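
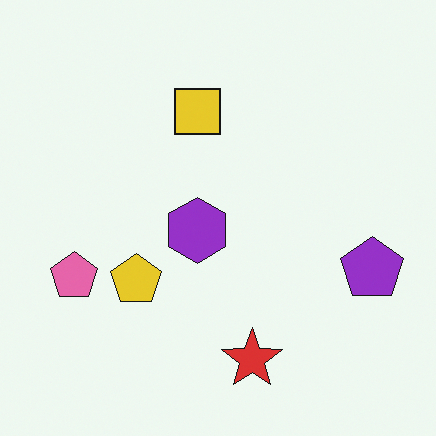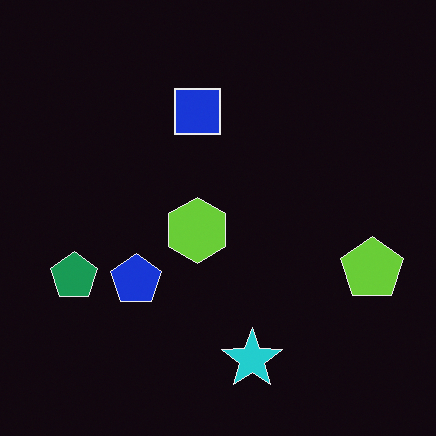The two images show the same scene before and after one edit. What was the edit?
It was color-inverted (negative).

The light background has become dark and every shape's color is its complement — a photographic negative.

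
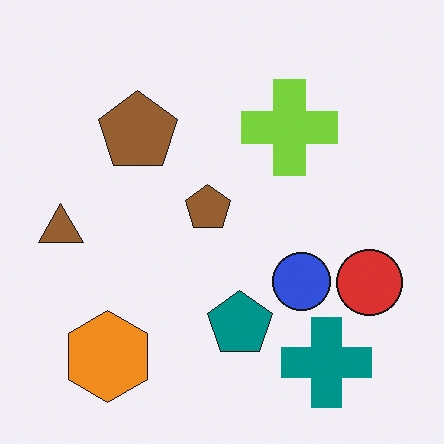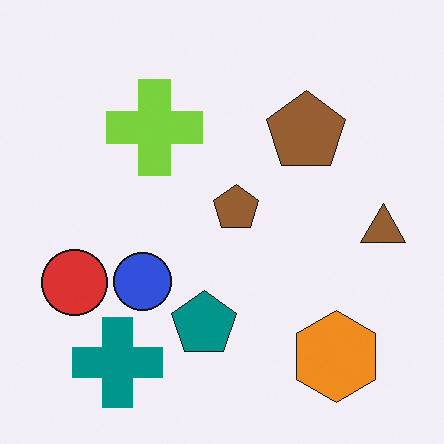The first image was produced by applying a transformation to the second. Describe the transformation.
The transformation is: flipped horizontally (left ↔ right).

The brown triangle is in the right of the second image and the left of the first — shapes on opposite sides of the vertical midline have swapped in a mirror flip.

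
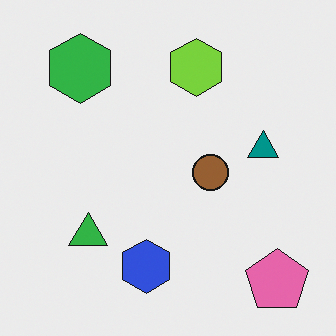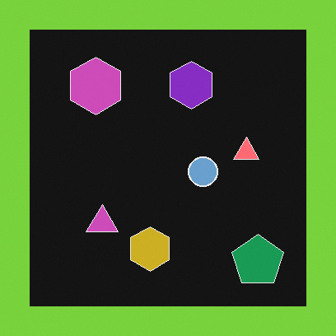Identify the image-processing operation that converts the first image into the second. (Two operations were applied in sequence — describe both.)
The second image is the first color-inverted (negative), then framed with a lime border.

The light background has become dark and every shape's color is its complement — a photographic negative. A solid lime frame runs around the edge of the second image, with the content slightly shrunk inside it.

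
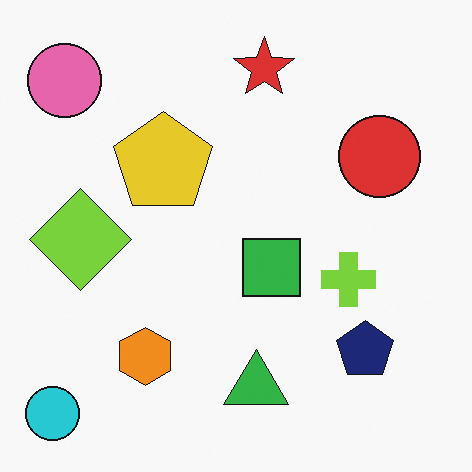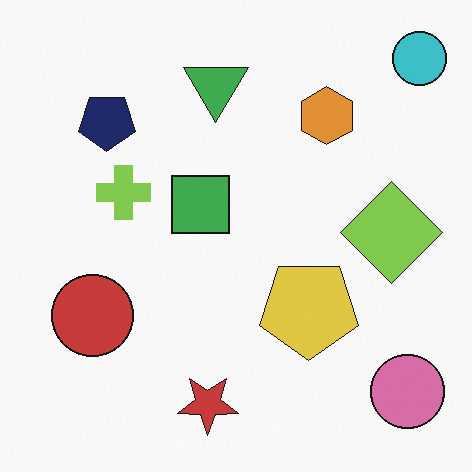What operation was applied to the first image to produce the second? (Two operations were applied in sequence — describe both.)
The transformation is: rotated 180°, then slightly desaturated.

The cyan circle sits in the bottom-left of the first image and the top-right of the second — consistent with a whole-image 180° rotation. All colors are more muted and greyish — a global saturation change.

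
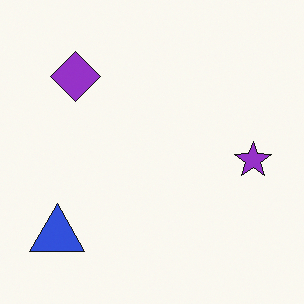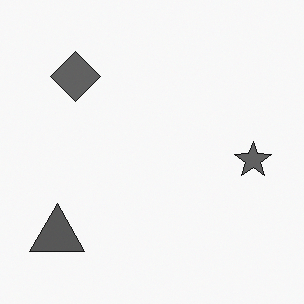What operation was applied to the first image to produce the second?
This is the original image converted to grayscale.

All color is removed — every shape is now a shade of grey.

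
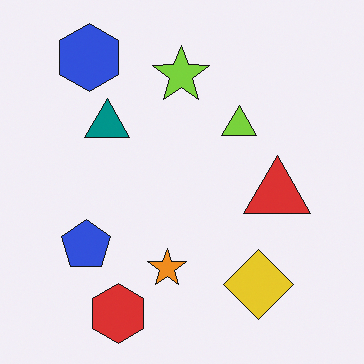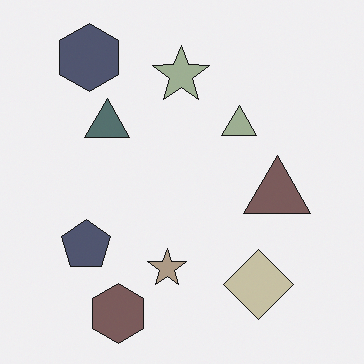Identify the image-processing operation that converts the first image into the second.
It was heavily desaturated.

All colors are more muted and greyish — a global saturation change.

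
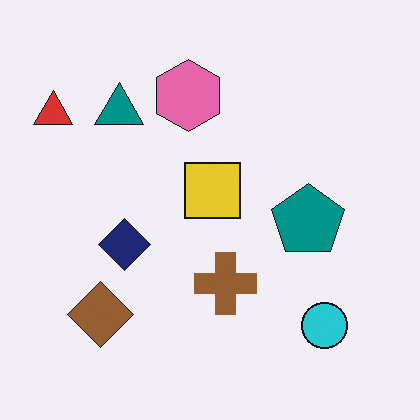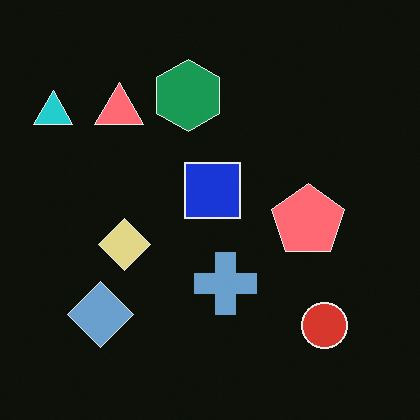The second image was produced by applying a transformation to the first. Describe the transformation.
It was color-inverted (negative).

The light background has become dark and every shape's color is its complement — a photographic negative.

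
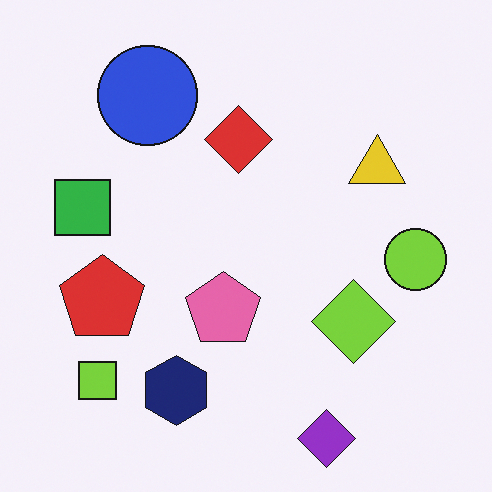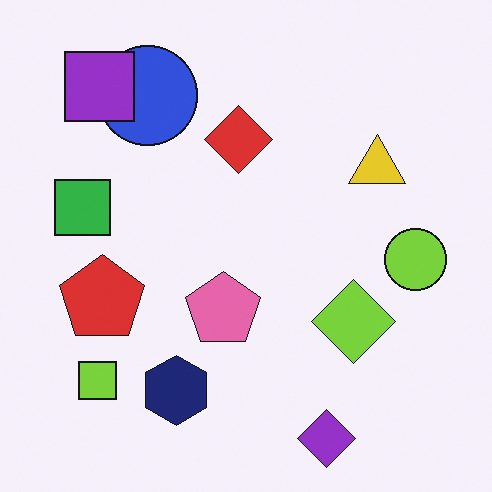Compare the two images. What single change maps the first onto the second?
It was overlaid with an additional purple square.

A purple square appears in the second image that is absent from the first.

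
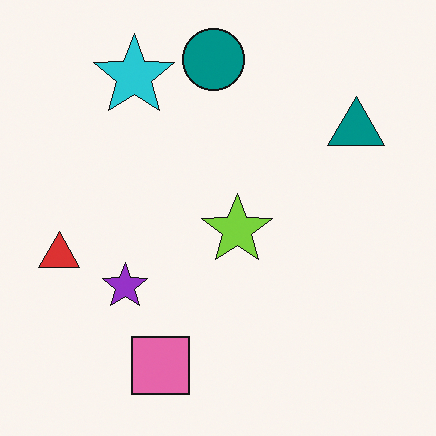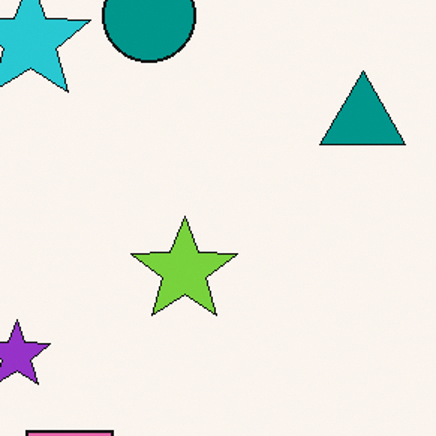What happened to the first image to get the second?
This is the original image cropped slightly and scaled back up.

The visible shapes are larger and the field of view is narrower; shapes near the original edges may be partly or wholly outside the frame — a crop-and-rescale.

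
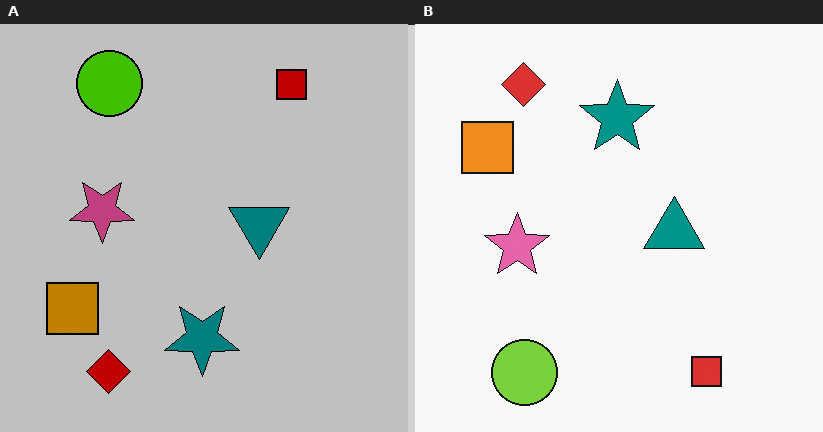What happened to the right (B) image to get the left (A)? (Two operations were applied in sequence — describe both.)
The left (A) image is the right (B) heavily posterized to just a handful of flat colors, then flipped vertically (top ↔ bottom).

Each flat color has snapped to a coarser quantized level — most visibly, the near-white background has dropped to a flat grey. The lime circle is in the bottom-left of the right (B) image and the top-left of the left (A) — shapes on opposite sides of the horizontal midline have swapped in a mirror flip.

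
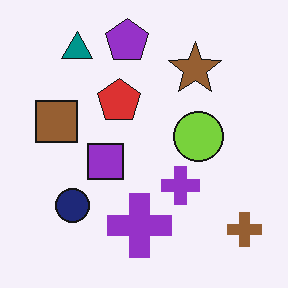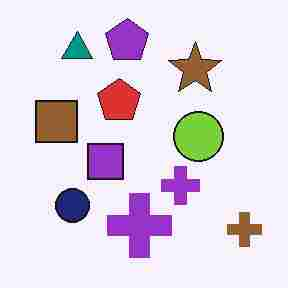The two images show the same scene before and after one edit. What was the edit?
Heavily JPEG-compressed with obvious blocking artifacts.

Blocky 8×8 compression artifacts appear around shape edges and the flat background shows ringing — characteristic JPEG degradation.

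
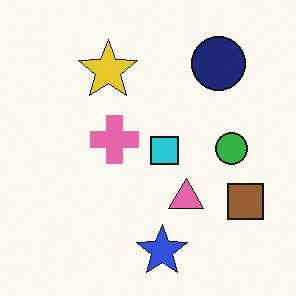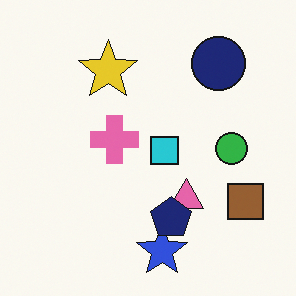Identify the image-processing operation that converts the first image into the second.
The transformation is: overlaid with an additional navy pentagon.

A navy pentagon appears in the second image that is absent from the first.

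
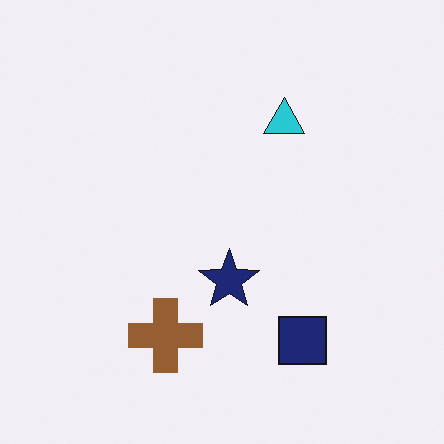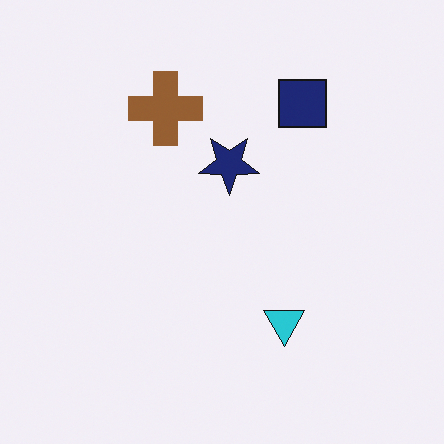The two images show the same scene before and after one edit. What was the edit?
The second image is the first flipped vertically (top ↔ bottom).

The navy square is in the bottom-right of the first image and the top-right of the second — shapes on opposite sides of the horizontal midline have swapped in a mirror flip.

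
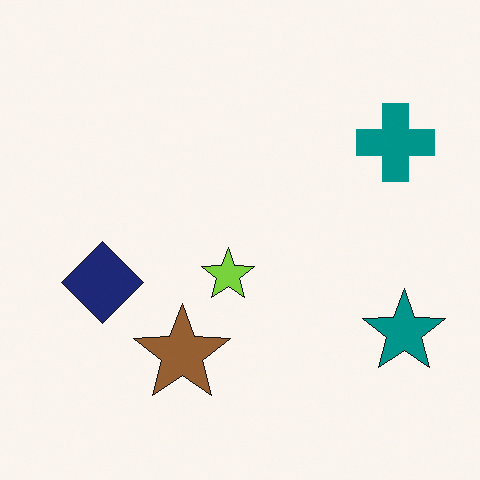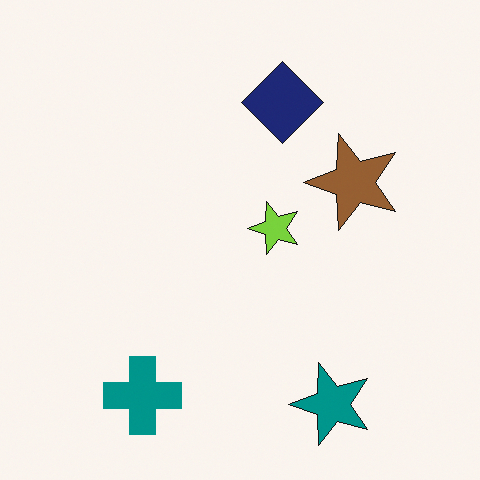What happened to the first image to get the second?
The transformation is: transposed (reflected across the top-left ↔ bottom-right diagonal).

Shapes have swapped their row and column positions — what was in the top-right is now in the bottom-left — a diagonal reflection.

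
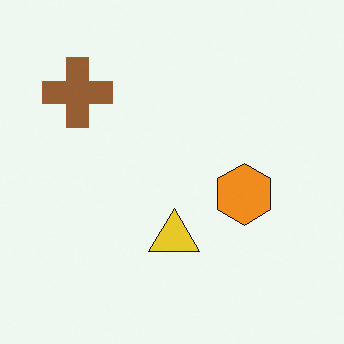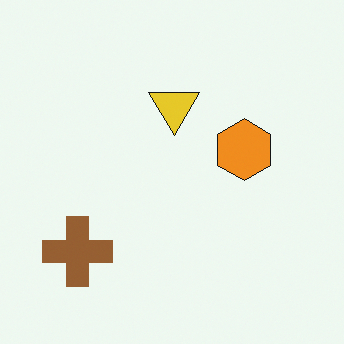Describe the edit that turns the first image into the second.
Flipped vertically (top ↔ bottom).

The brown cross is in the top-left of the first image and the bottom-left of the second — shapes on opposite sides of the horizontal midline have swapped in a mirror flip.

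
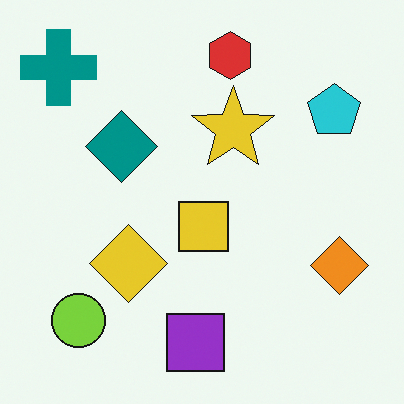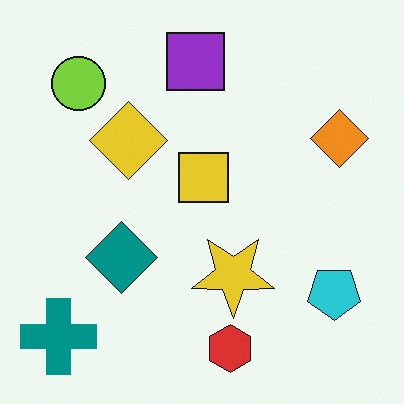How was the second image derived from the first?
The transformation is: flipped vertically (top ↔ bottom).

The red hexagon is in the top of the first image and the bottom of the second — shapes on opposite sides of the horizontal midline have swapped in a mirror flip.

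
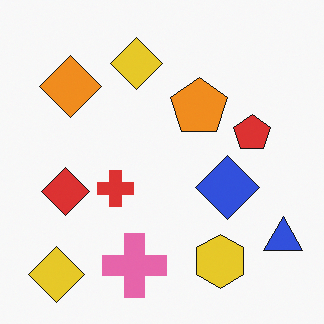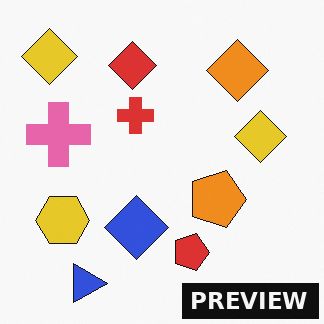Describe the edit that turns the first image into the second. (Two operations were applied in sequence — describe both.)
It was rotated 90° clockwise, then watermarked with the text "PREVIEW" in the lower-right corner.

The blue triangle sits in the bottom-right of the first image and the bottom-left of the second — consistent with a whole-image 90° clockwise rotation. A dark label reading "PREVIEW" appears in the lower-right corner.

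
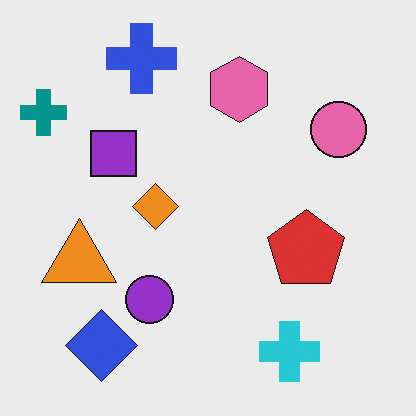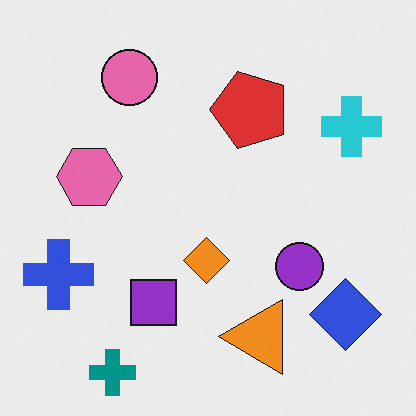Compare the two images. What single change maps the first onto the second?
The second image is the first rotated 90° counter-clockwise.

The teal cross sits in the top-left of the first image and the bottom-left of the second — consistent with a whole-image 90° counter-clockwise rotation.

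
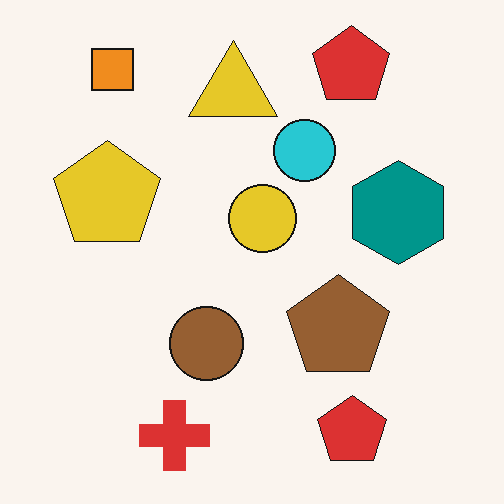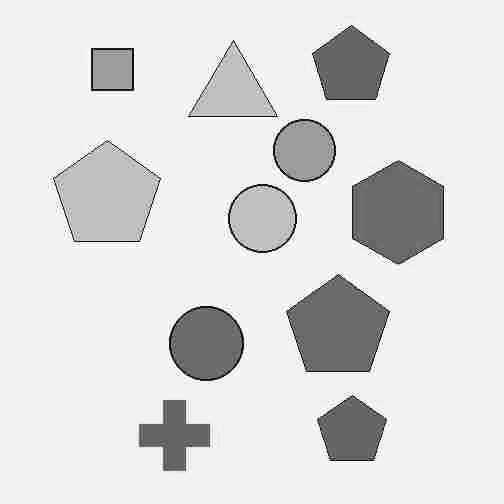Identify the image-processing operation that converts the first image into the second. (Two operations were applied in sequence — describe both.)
The transformation is: degraded with heavy JPEG compression, then converted to grayscale.

Blocky 8×8 compression artifacts appear around shape edges and the flat background shows ringing — characteristic JPEG degradation. All color is removed — every shape is now a shade of grey.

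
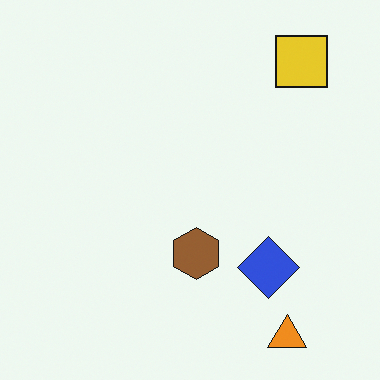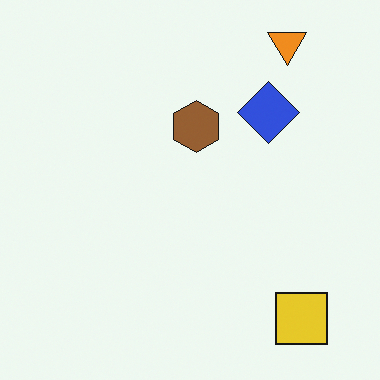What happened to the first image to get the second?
Flipped vertically (top ↔ bottom).

The orange triangle is in the bottom-right of the first image and the top-right of the second — shapes on opposite sides of the horizontal midline have swapped in a mirror flip.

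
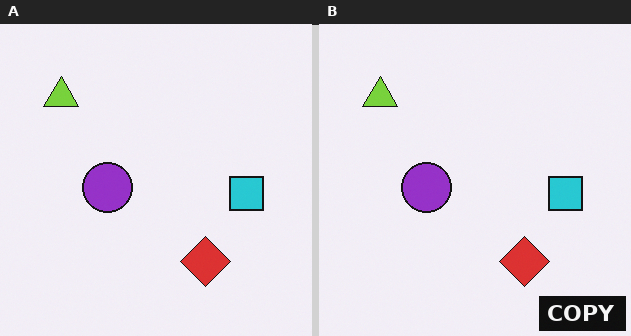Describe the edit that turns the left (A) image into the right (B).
The right (B) image is the left (A) watermarked with the text "COPY" in the lower-right corner.

A dark label reading "COPY" appears in the lower-right corner.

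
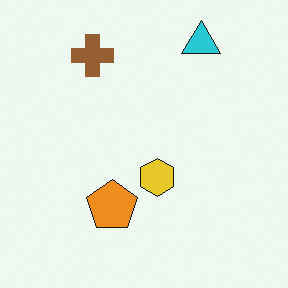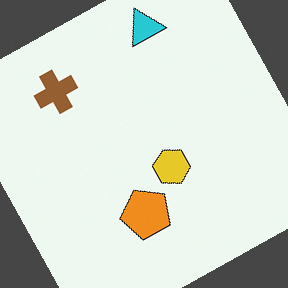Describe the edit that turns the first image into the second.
The image was rotated counter-clockwise by a moderate amount.

Every shape is tilted by the same angle and the image corners show triangular fill wedges — a whole-image rotation by a non-right angle.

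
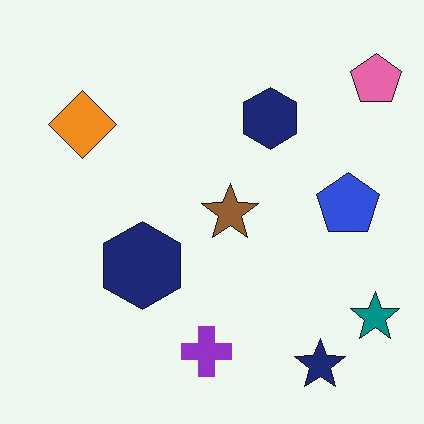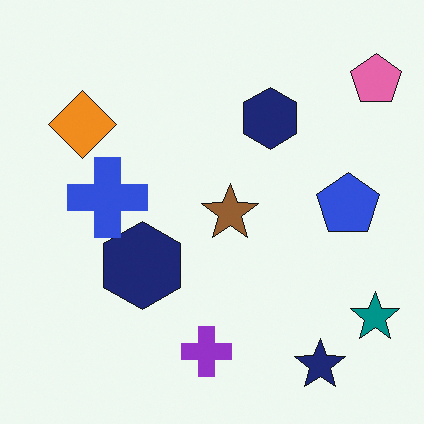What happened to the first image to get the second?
The transformation is: overlaid with an additional blue cross.

A blue cross appears in the second image that is absent from the first.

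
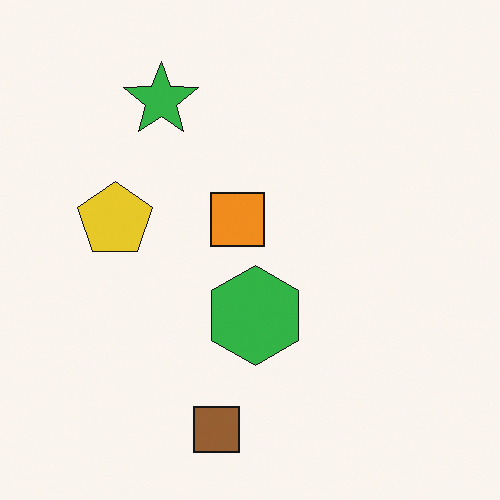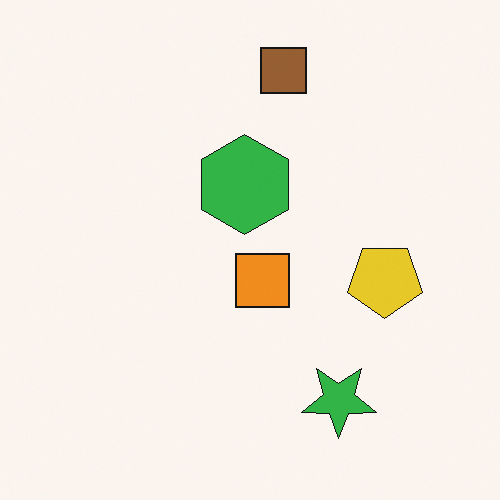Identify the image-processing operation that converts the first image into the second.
Rotated 180°.

The brown square sits in the bottom of the first image and the top of the second — consistent with a whole-image 180° rotation.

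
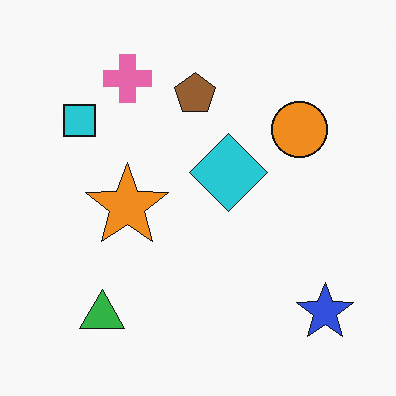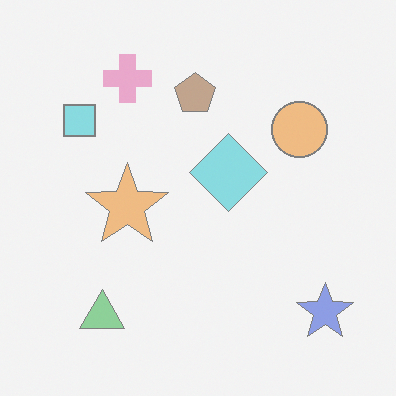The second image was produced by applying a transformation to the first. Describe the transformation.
The second image is the first washed out (contrast reduced).

Tones are pushed toward mid-grey across the whole image — a global contrast change.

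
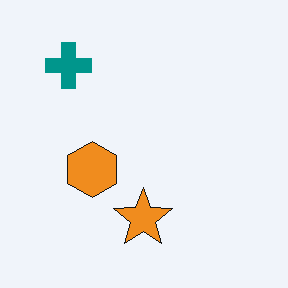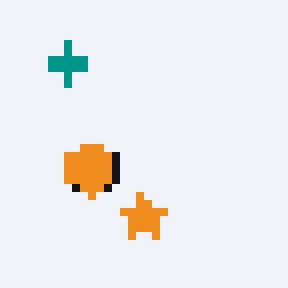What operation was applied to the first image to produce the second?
The transformation is: pixelated into visible square blocks.

Shapes are reduced to large square blocks; fine edges and outlines are lost — a downscale-then-upscale (mosaic) effect.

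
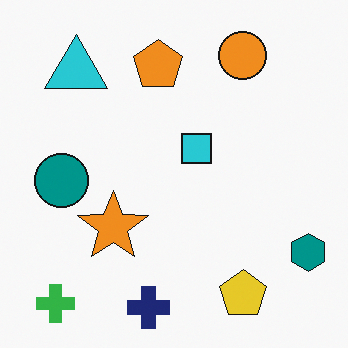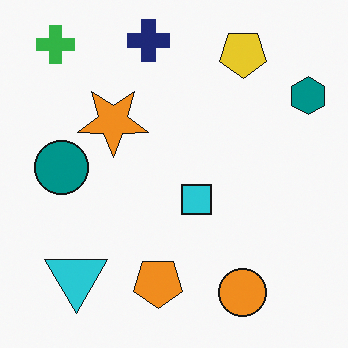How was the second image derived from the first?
The second image is the first flipped vertically (top ↔ bottom).

The navy cross is in the bottom of the first image and the top of the second — shapes on opposite sides of the horizontal midline have swapped in a mirror flip.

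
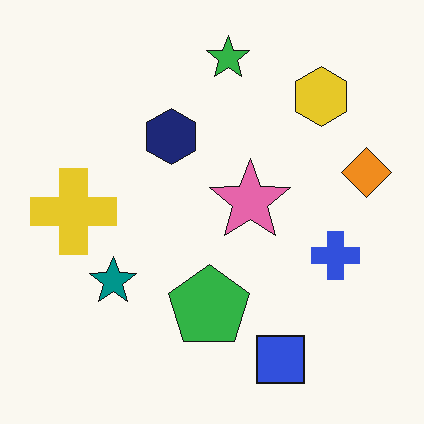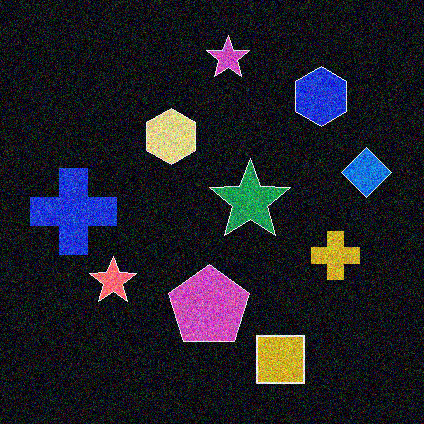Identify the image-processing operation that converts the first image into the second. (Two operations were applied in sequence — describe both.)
The second image is the first color-inverted (negative), then degraded with heavy additive noise.

The light background has become dark and every shape's color is its complement — a photographic negative. Random speckle covers the whole image, including the flat background.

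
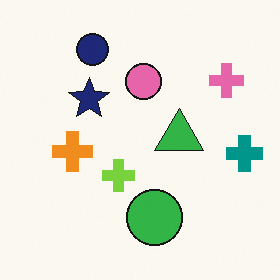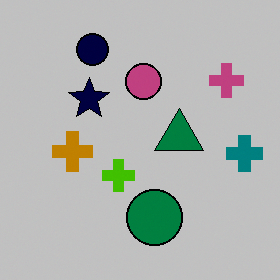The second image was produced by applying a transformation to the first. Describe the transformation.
This is the original image heavily posterized to just a handful of flat colors.

Each flat color has snapped to a coarser quantized level — most visibly, the near-white background has dropped to a flat grey.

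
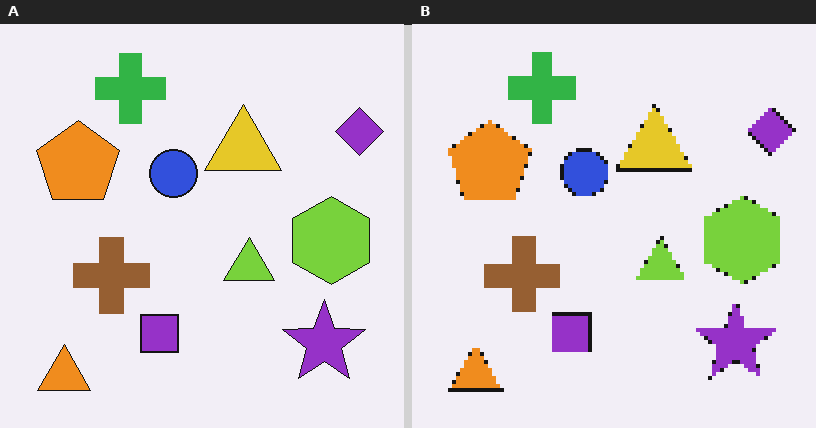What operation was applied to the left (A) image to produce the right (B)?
The right (B) image is the left (A) mildly pixelated.

Shapes are reduced to large square blocks; fine edges and outlines are lost — a downscale-then-upscale (mosaic) effect.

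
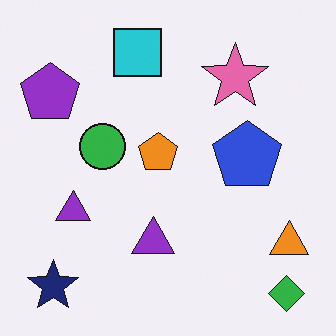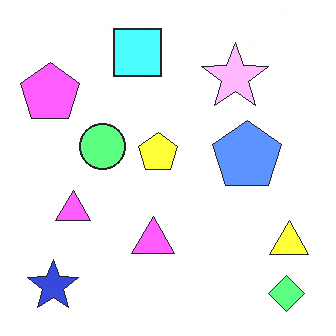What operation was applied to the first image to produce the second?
The image was noticeably brightened.

Every pixel — background and shapes alike — is uniformly brightened.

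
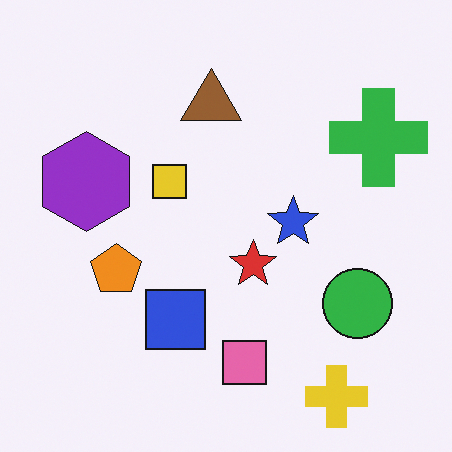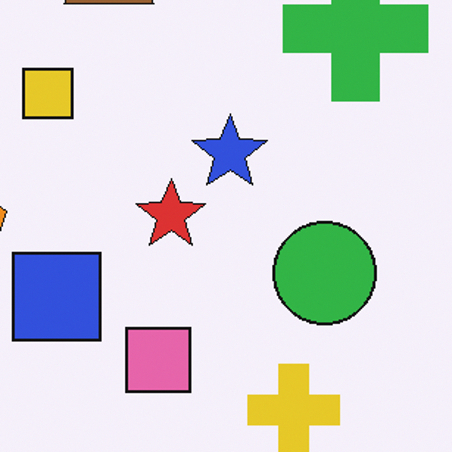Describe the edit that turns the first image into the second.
This is the original image cropped to a modestly smaller region and rescaled.

The visible shapes are larger and the field of view is narrower; shapes near the original edges may be partly or wholly outside the frame — a crop-and-rescale.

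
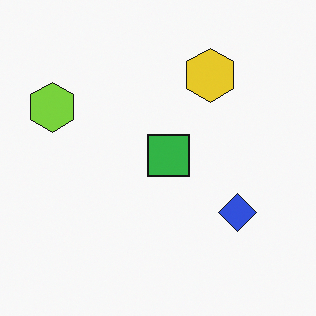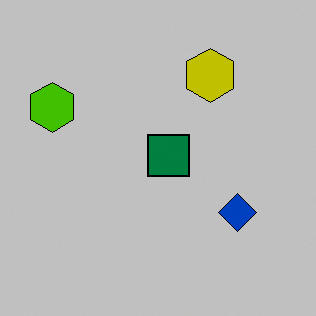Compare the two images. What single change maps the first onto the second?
The image was aggressively posterized.

Each flat color has snapped to a coarser quantized level — most visibly, the near-white background has dropped to a flat grey.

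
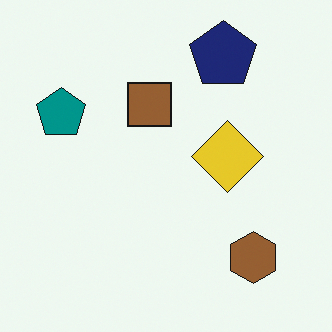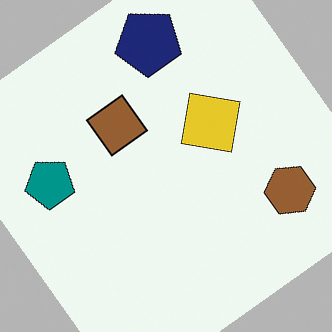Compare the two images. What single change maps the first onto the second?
This is the original image rotated counter-clockwise by a large amount — several tens of degrees.

Every shape is tilted by the same angle and the image corners show triangular fill wedges — a whole-image rotation by a non-right angle.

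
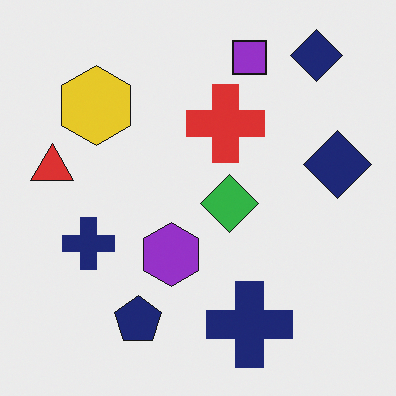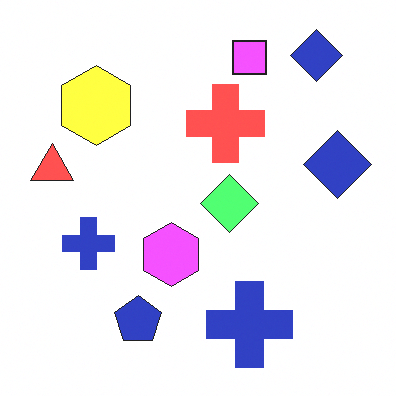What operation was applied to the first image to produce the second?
The second image is the first noticeably brightened.

Every pixel — background and shapes alike — is uniformly brightened.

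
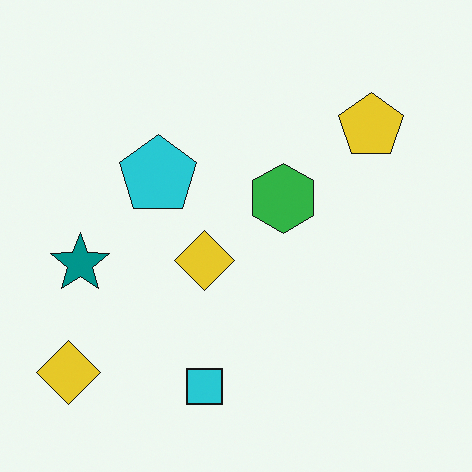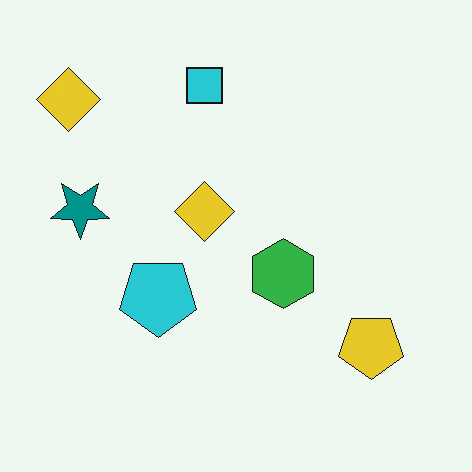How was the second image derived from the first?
Flipped vertically (top ↔ bottom).

The cyan square is in the bottom of the first image and the top of the second — shapes on opposite sides of the horizontal midline have swapped in a mirror flip.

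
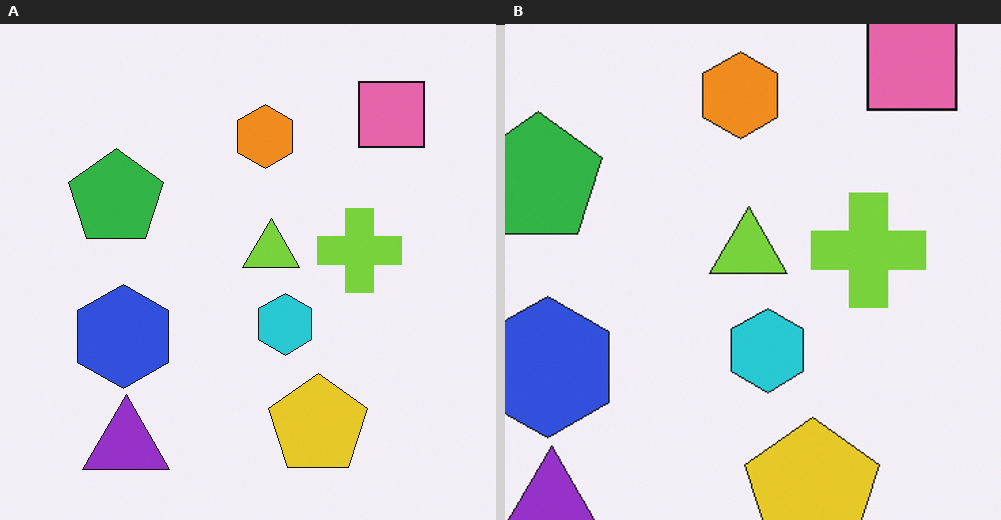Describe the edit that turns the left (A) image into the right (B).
Cropped to a modestly smaller region and rescaled.

The visible shapes are larger and the field of view is narrower; shapes near the original edges may be partly or wholly outside the frame — a crop-and-rescale.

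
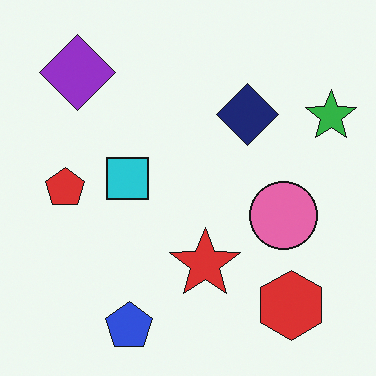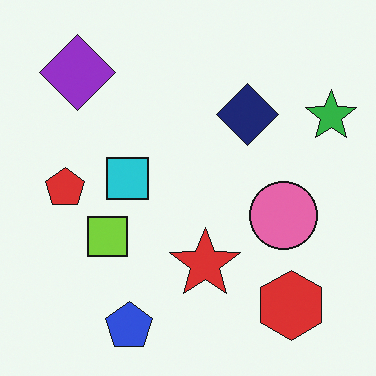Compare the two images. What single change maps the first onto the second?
It was overlaid with an additional lime square.

A lime square appears in the second image that is absent from the first.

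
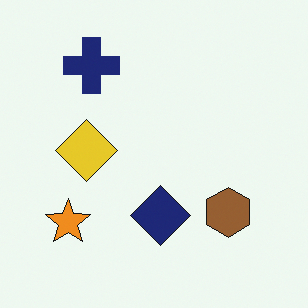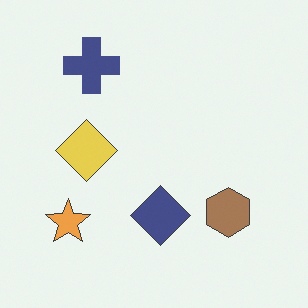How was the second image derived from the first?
This is the original image given slightly reduced contrast.

Tones are pushed toward mid-grey across the whole image — a global contrast change.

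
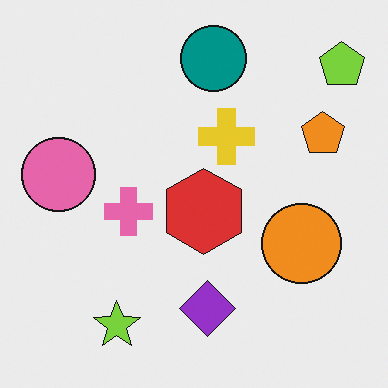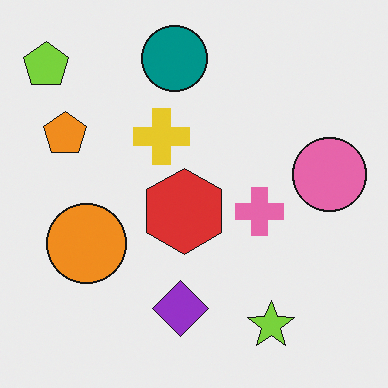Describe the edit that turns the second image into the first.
Flipped horizontally (left ↔ right).

The lime pentagon is in the top-left of the second image and the top-right of the first — shapes on opposite sides of the vertical midline have swapped in a mirror flip.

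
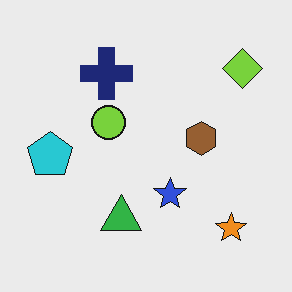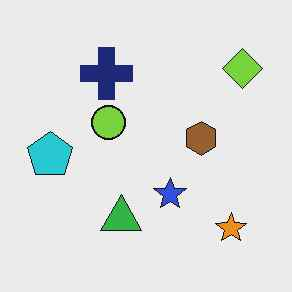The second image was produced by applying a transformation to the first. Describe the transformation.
This is the original image JPEG-compressed with visible artifacts.

Blocky 8×8 compression artifacts appear around shape edges and the flat background shows ringing — characteristic JPEG degradation.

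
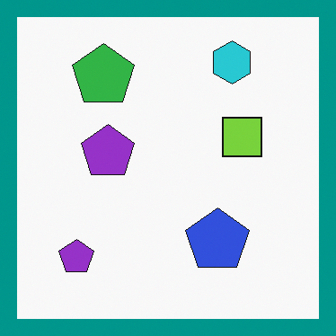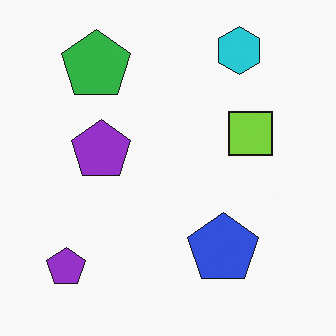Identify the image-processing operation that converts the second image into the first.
This is the original image framed with a teal border.

A solid teal frame runs around the edge of the first image, with the content slightly shrunk inside it.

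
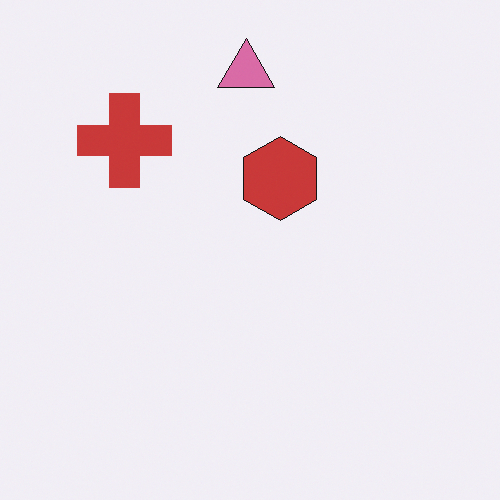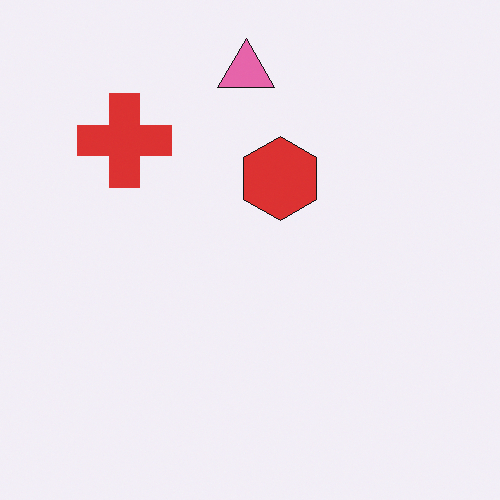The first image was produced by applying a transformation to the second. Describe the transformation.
The image was slightly desaturated.

All colors are more muted and greyish — a global saturation change.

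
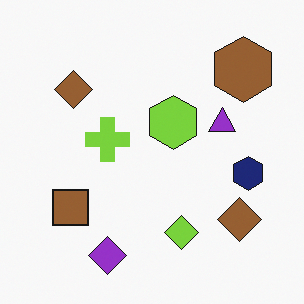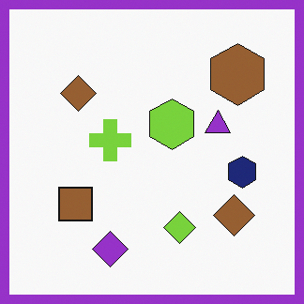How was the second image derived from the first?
Framed with a purple border.

A solid purple frame runs around the edge of the second image, with the content slightly shrunk inside it.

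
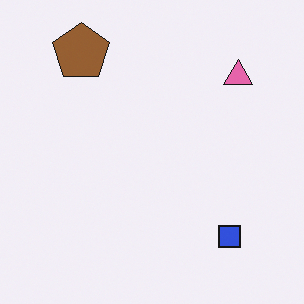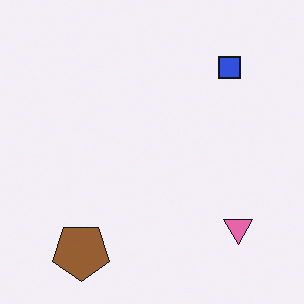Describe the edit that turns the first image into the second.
The image was flipped vertically (top ↔ bottom).

The brown pentagon is in the top-left of the first image and the bottom-left of the second — shapes on opposite sides of the horizontal midline have swapped in a mirror flip.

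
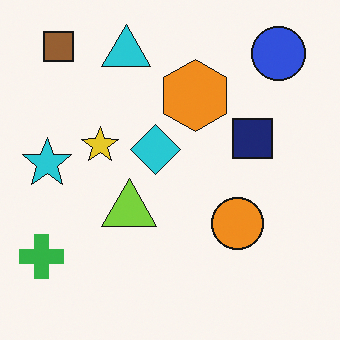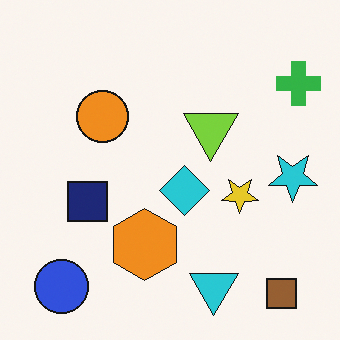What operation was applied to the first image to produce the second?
This is the original image rotated 180°.

The brown square sits in the top-left of the first image and the bottom-right of the second — consistent with a whole-image 180° rotation.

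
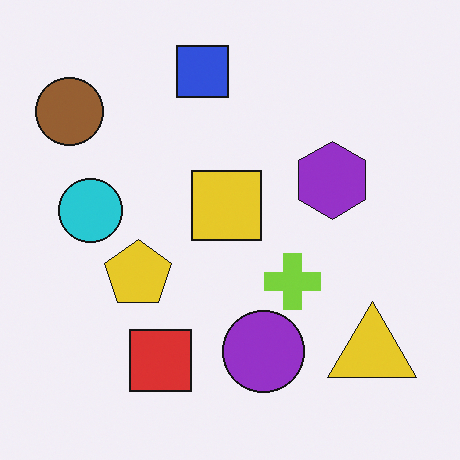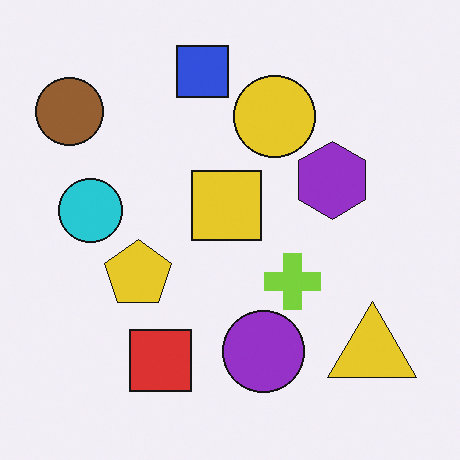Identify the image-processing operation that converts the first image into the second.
The transformation is: overlaid with an additional yellow circle.

A yellow circle appears in the second image that is absent from the first.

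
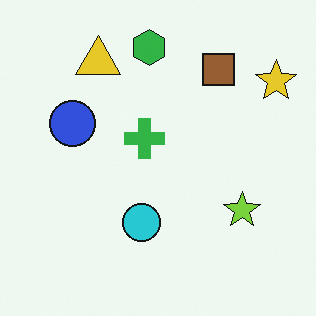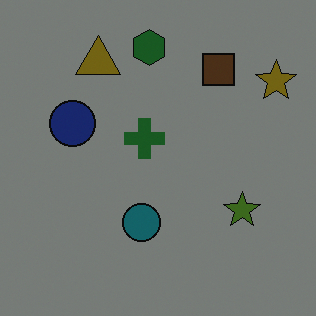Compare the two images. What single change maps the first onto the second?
Substantially darkened.

Every pixel — background and shapes alike — is uniformly darkened.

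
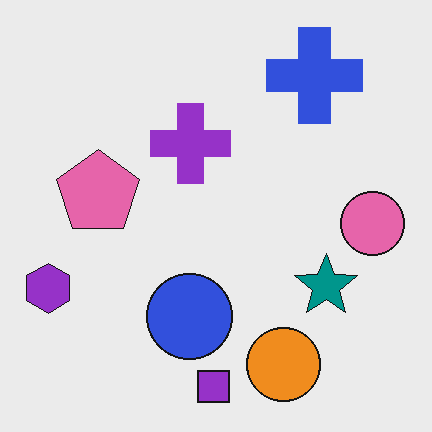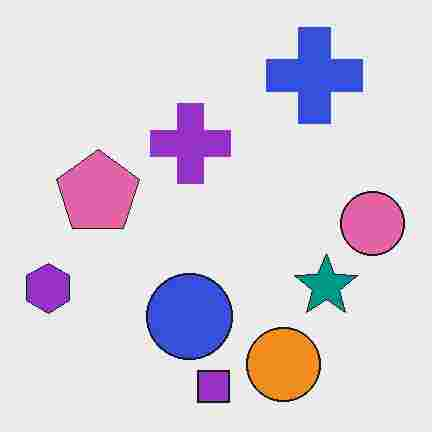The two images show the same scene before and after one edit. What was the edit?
This is the original image heavily JPEG-compressed with obvious blocking artifacts.

Blocky 8×8 compression artifacts appear around shape edges and the flat background shows ringing — characteristic JPEG degradation.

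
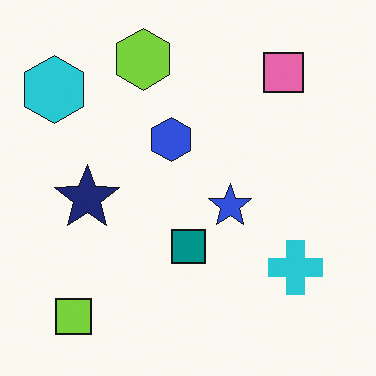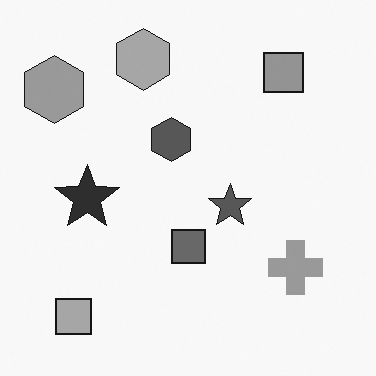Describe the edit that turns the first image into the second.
Converted to grayscale.

All color is removed — every shape is now a shade of grey.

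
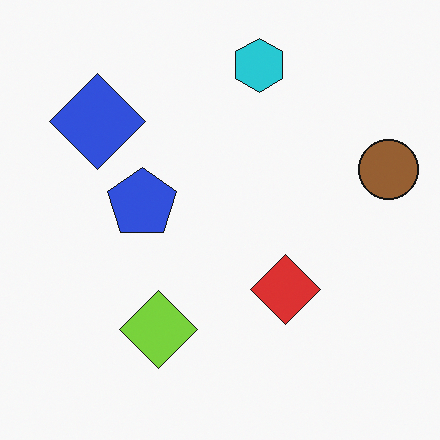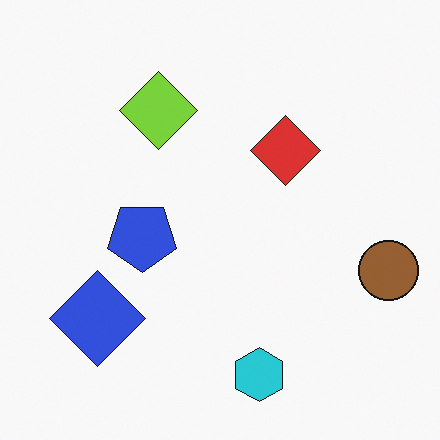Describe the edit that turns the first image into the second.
The image was flipped vertically (top ↔ bottom).

The cyan hexagon is in the top of the first image and the bottom of the second — shapes on opposite sides of the horizontal midline have swapped in a mirror flip.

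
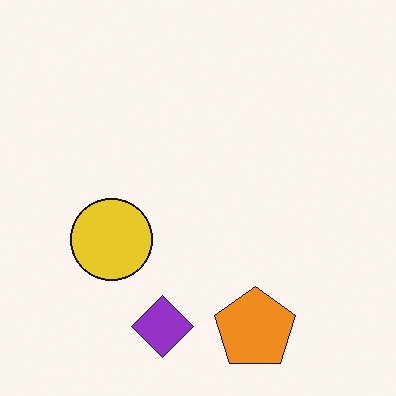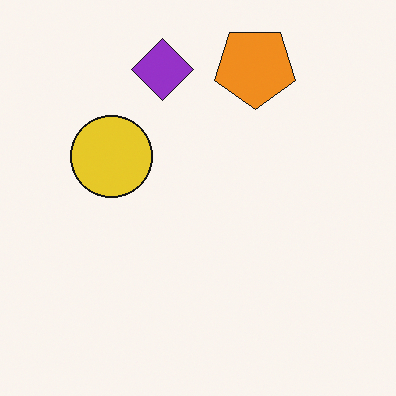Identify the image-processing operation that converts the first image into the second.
The image was flipped vertically (top ↔ bottom).

The orange pentagon is in the bottom of the first image and the top of the second — shapes on opposite sides of the horizontal midline have swapped in a mirror flip.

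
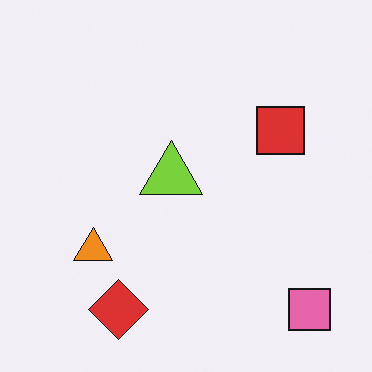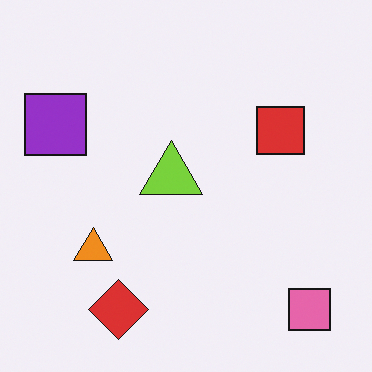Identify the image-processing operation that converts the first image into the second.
It was overlaid with an additional purple square.

A purple square appears in the second image that is absent from the first.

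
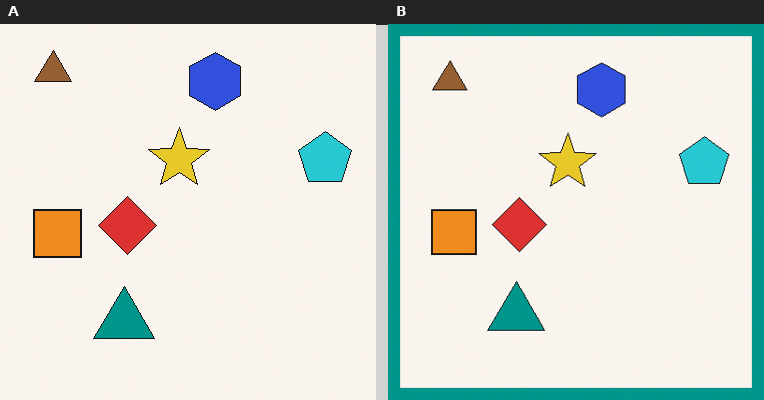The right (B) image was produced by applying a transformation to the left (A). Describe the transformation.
The image was framed with a teal border.

A solid teal frame runs around the edge of the right (B) image, with the content slightly shrunk inside it.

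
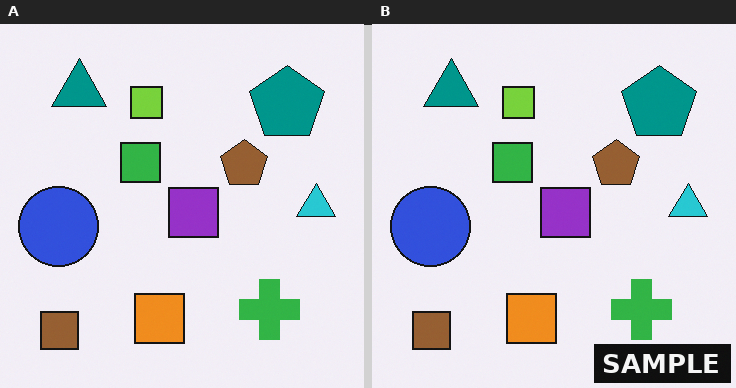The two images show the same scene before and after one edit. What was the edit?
Watermarked with the text "SAMPLE" in the lower-right corner.

A dark label reading "SAMPLE" appears in the lower-right corner.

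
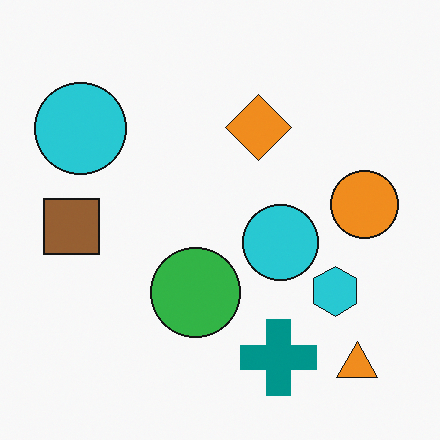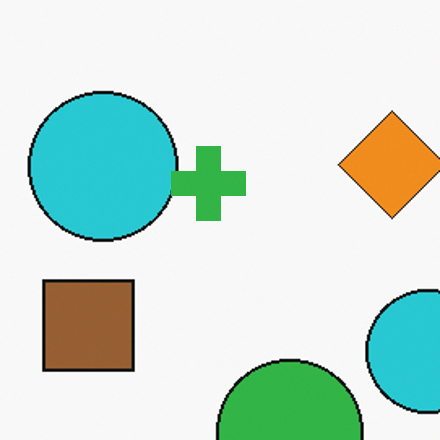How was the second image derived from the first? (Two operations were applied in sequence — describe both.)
This is the original image cropped to a noticeably smaller region and rescaled, then overlaid with an additional green cross.

The visible shapes are larger and the field of view is narrower; shapes near the original edges may be partly or wholly outside the frame — a crop-and-rescale. A green cross appears in the second image that is absent from the first.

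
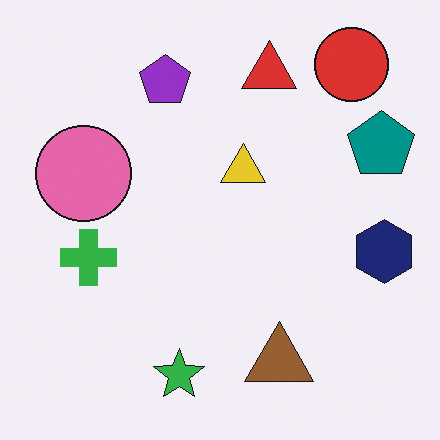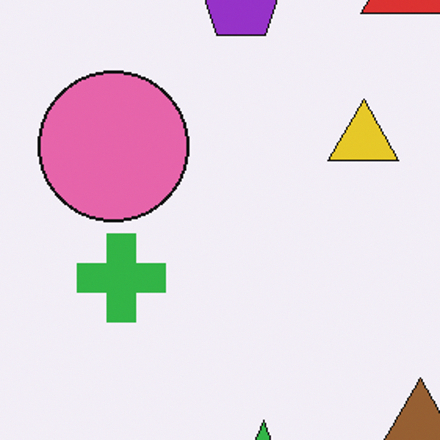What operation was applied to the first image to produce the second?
It was cropped slightly and scaled back up.

The visible shapes are larger and the field of view is narrower; shapes near the original edges may be partly or wholly outside the frame — a crop-and-rescale.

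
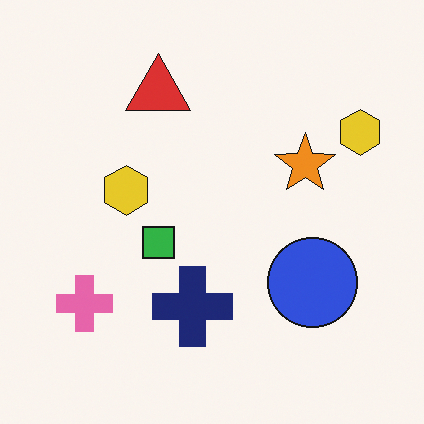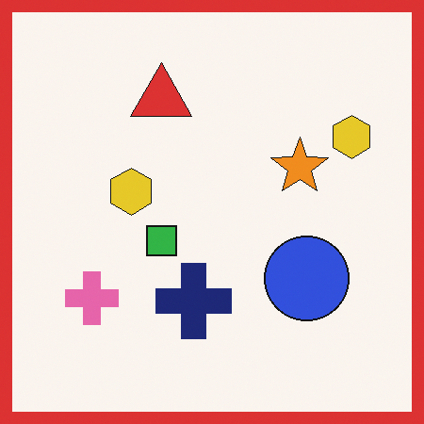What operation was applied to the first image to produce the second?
The transformation is: framed with a red border.

A solid red frame runs around the edge of the second image, with the content slightly shrunk inside it.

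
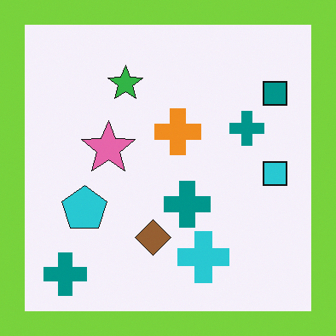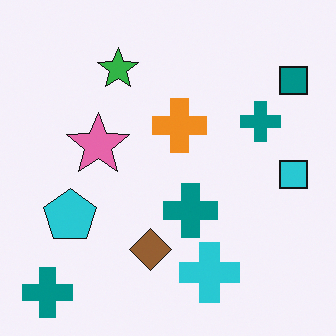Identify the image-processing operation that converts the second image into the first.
The first image is the second framed with a lime border.

A solid lime frame runs around the edge of the first image, with the content slightly shrunk inside it.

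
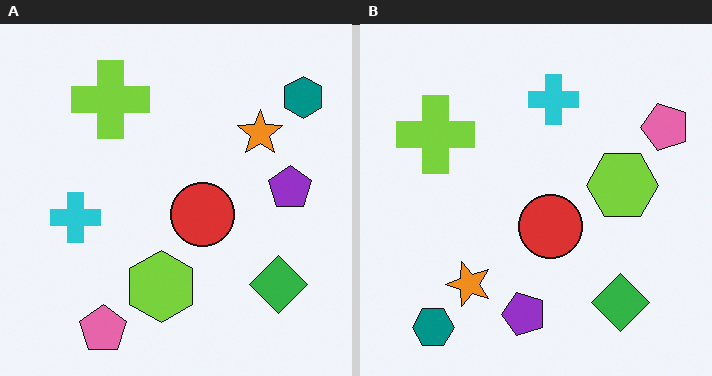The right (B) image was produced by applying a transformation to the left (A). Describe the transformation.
This is the original image transposed (reflected across the top-left ↔ bottom-right diagonal).

Shapes have swapped their row and column positions — what was in the top-right is now in the bottom-left — a diagonal reflection.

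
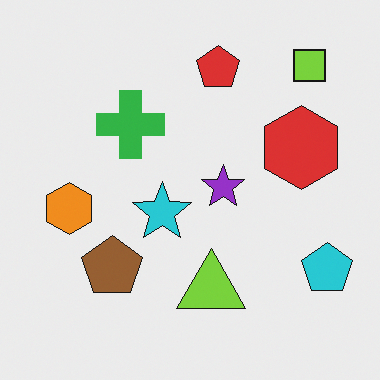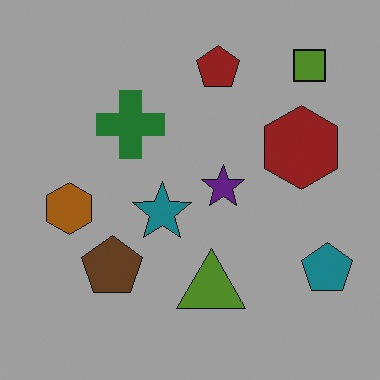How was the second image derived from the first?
The second image is the first darkened a lot.

Every pixel — background and shapes alike — is uniformly darkened.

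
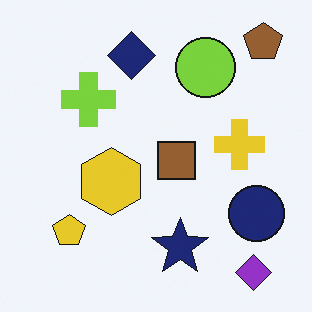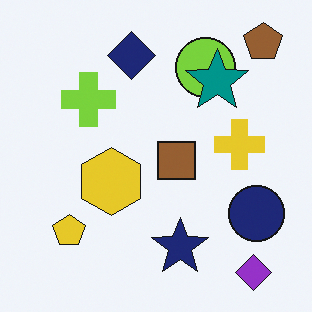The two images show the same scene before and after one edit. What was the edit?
The second image is the first overlaid with an additional teal star.

A teal star appears in the second image that is absent from the first.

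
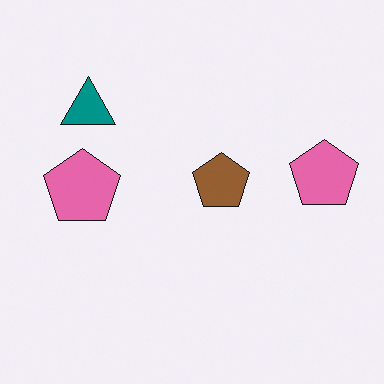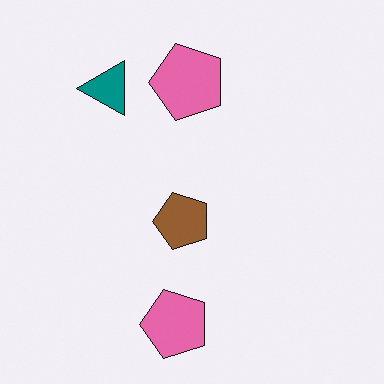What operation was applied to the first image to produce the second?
It was transposed (reflected across the top-left ↔ bottom-right diagonal).

Shapes have swapped their row and column positions — what was in the top-right is now in the bottom-left — a diagonal reflection.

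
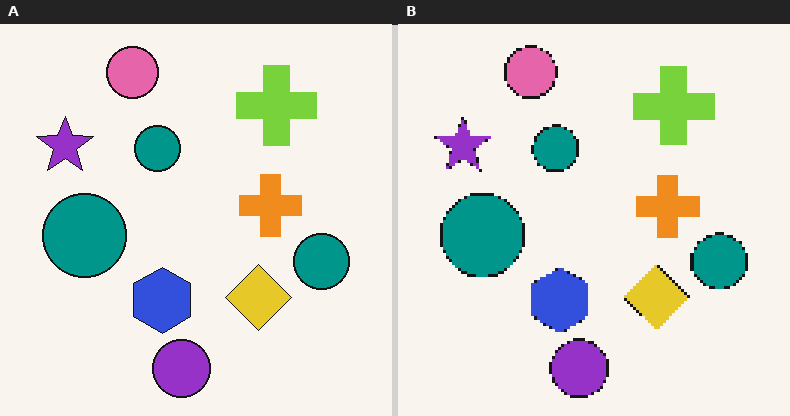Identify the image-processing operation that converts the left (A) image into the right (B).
The image was lightly pixelated (a mild mosaic effect).

Shapes are reduced to large square blocks; fine edges and outlines are lost — a downscale-then-upscale (mosaic) effect.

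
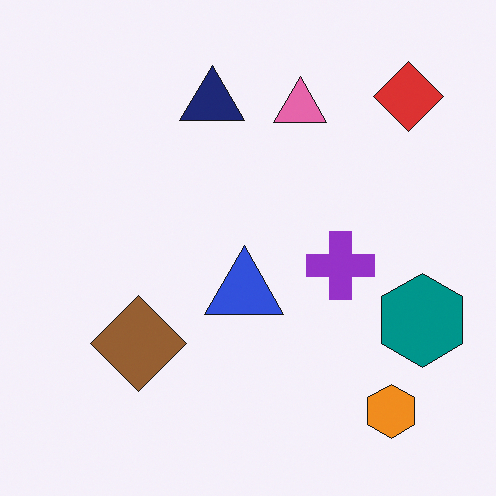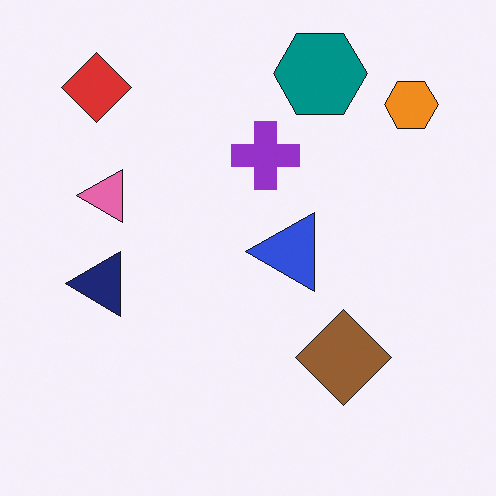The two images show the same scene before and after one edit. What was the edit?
Rotated 90° counter-clockwise.

The red diamond sits in the top-right of the first image and the top-left of the second — consistent with a whole-image 90° counter-clockwise rotation.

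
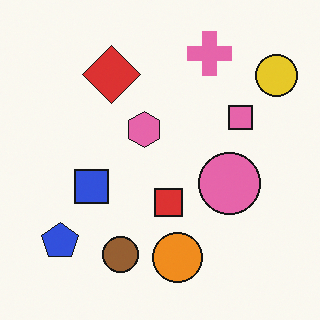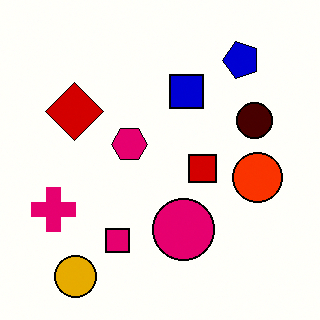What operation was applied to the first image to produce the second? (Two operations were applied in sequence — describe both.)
The second image is the first transposed (reflected across the top-left ↔ bottom-right diagonal), then boosted in contrast.

Shapes have swapped their row and column positions — what was in the top-right is now in the bottom-left — a diagonal reflection. Tones are pushed away from mid-grey across the whole image — a global contrast change.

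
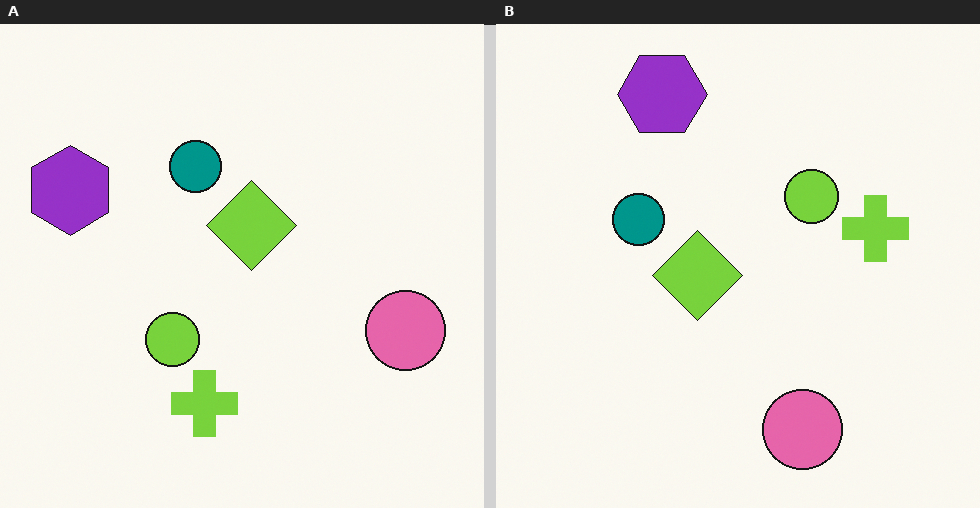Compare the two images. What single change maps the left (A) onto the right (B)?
It was transposed (reflected across the top-left ↔ bottom-right diagonal).

Shapes have swapped their row and column positions — what was in the top-right is now in the bottom-left — a diagonal reflection.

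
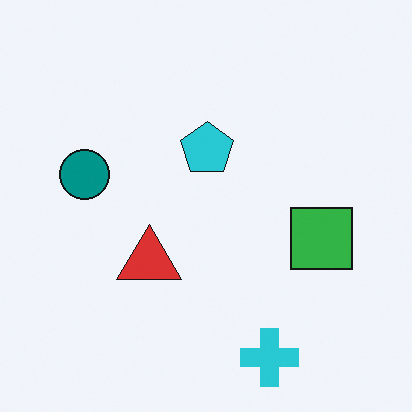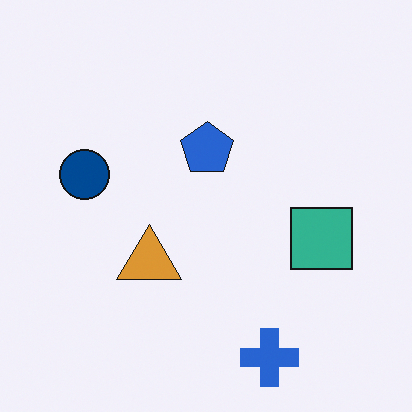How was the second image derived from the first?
The image was hue-shifted by a small amount.

Every shape's color has rotated by the same amount around the hue wheel — a uniform hue shift.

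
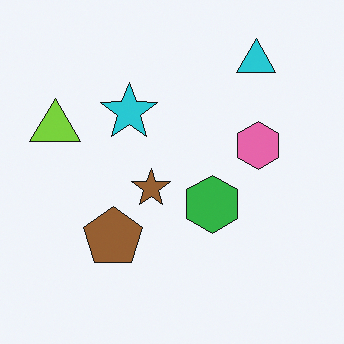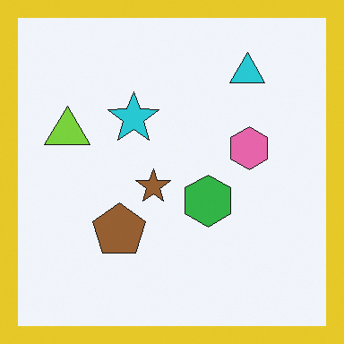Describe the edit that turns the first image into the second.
It was framed with a yellow border.

A solid yellow frame runs around the edge of the second image, with the content slightly shrunk inside it.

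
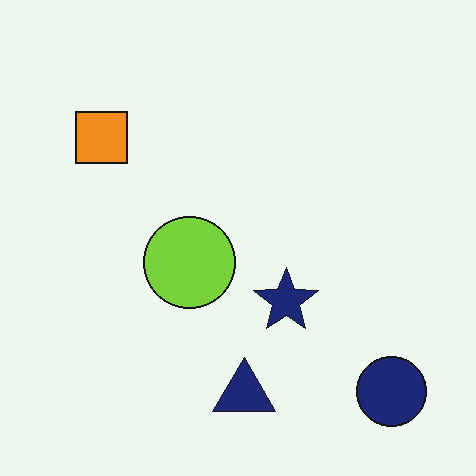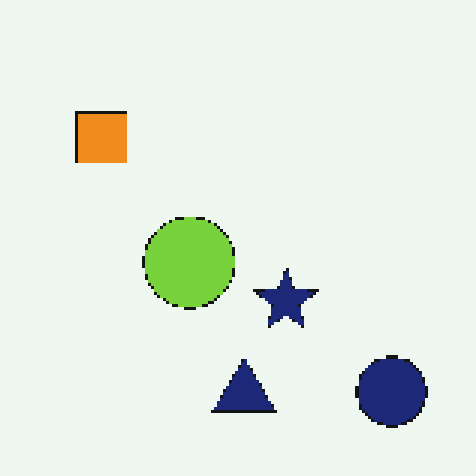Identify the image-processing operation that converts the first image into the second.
It was lightly pixelated (a mild mosaic effect).

Shapes are reduced to large square blocks; fine edges and outlines are lost — a downscale-then-upscale (mosaic) effect.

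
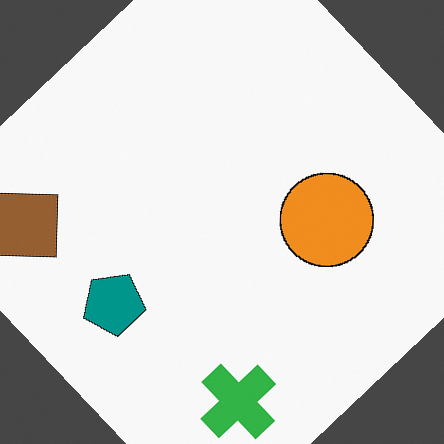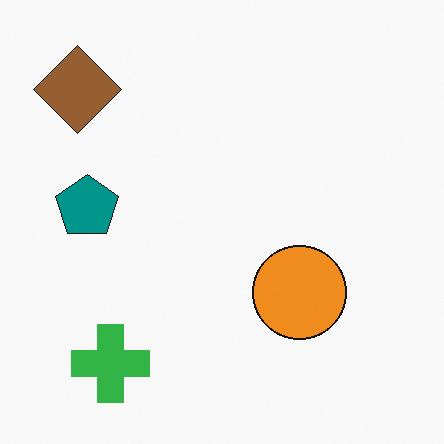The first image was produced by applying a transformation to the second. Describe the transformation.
It was rotated counter-clockwise by a large amount — several tens of degrees.

Every shape is tilted by the same angle and the image corners show triangular fill wedges — a whole-image rotation by a non-right angle.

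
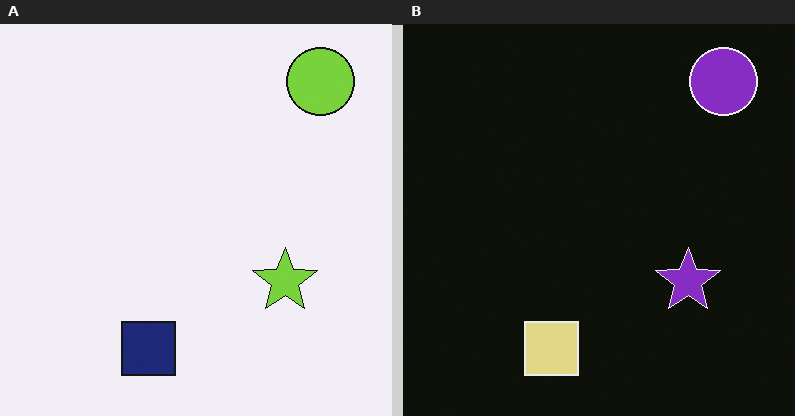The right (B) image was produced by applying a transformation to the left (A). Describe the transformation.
Color-inverted (negative).

The light background has become dark and every shape's color is its complement — a photographic negative.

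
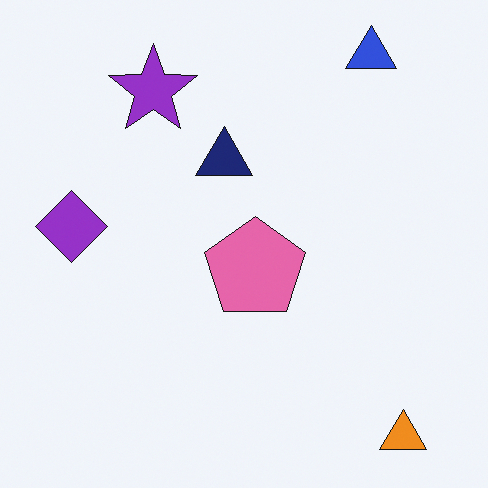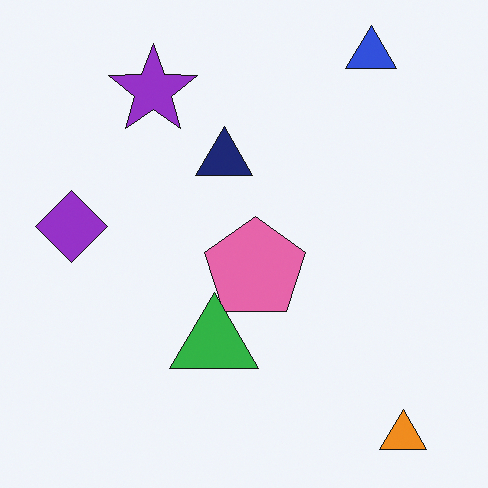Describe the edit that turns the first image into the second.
It was overlaid with an additional green triangle.

A green triangle appears in the second image that is absent from the first.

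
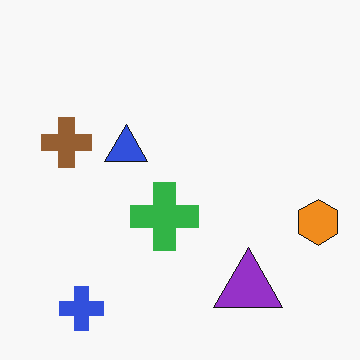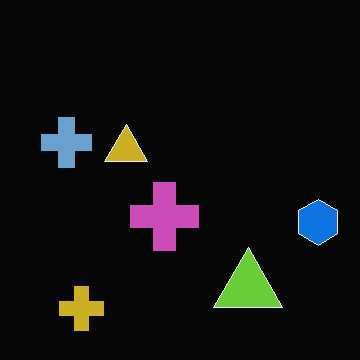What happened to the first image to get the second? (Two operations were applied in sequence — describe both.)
The second image is the first color-inverted (negative), then JPEG-compressed with visible artifacts.

The light background has become dark and every shape's color is its complement — a photographic negative. Blocky 8×8 compression artifacts appear around shape edges and the flat background shows ringing — characteristic JPEG degradation.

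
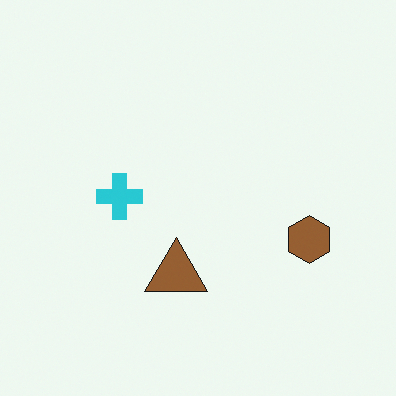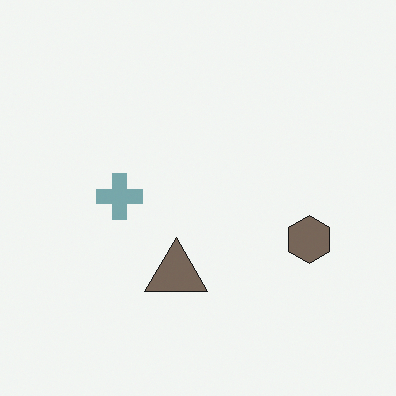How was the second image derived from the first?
It was made much more muted (saturation change).

All colors are more muted and greyish — a global saturation change.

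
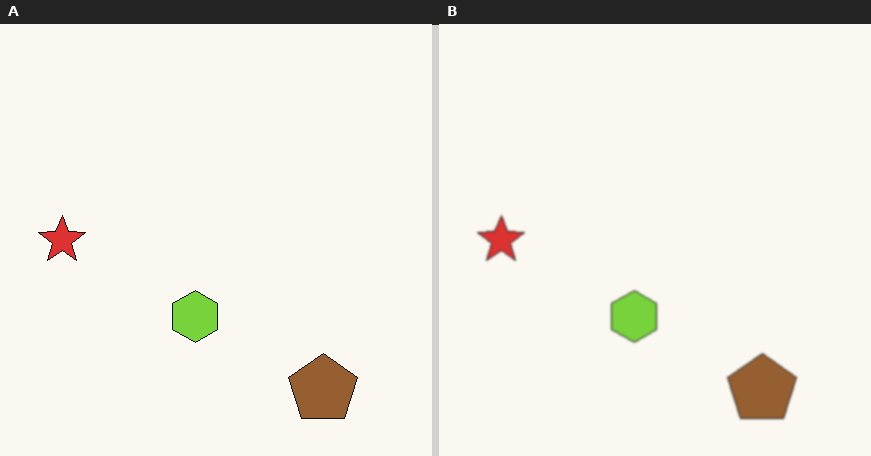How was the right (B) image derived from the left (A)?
The transformation is: given a subtle gaussian blur.

Shape edges and outlines are uniformly softened across the whole image.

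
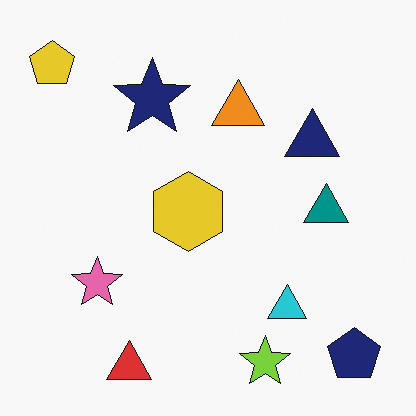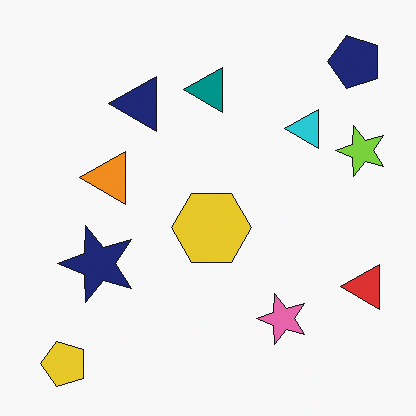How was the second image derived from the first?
The second image is the first rotated 90° counter-clockwise.

The yellow pentagon sits in the top-left of the first image and the bottom-left of the second — consistent with a whole-image 90° counter-clockwise rotation.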